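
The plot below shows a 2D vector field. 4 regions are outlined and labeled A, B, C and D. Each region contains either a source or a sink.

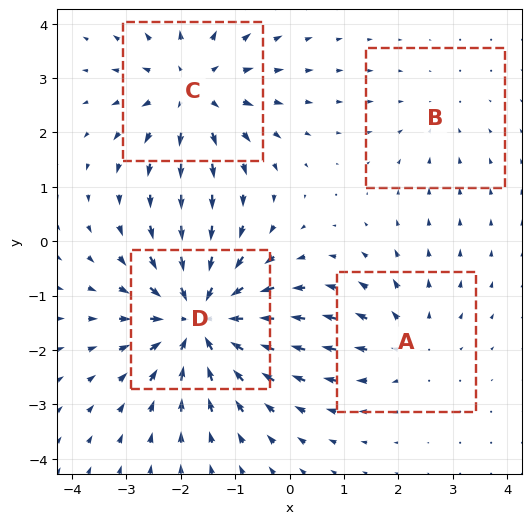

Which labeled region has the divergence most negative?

D

Divergence at each region's feature centre — A: about +3, B: about -2, C: about +4, D: about -6. Region D is most negative.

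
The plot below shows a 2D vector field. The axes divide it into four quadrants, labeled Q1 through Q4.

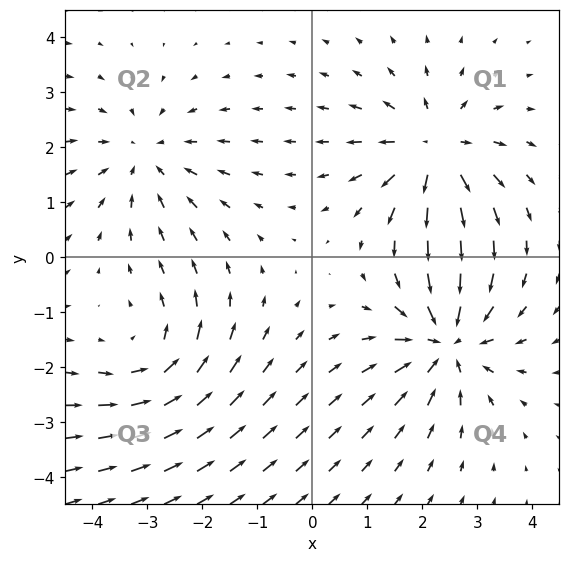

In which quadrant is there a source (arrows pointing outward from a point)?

The source sits at approximately (2.2, 1.9), which lies in quadrant Q1. The divergence there is about +5, positive as expected for a source.

Q1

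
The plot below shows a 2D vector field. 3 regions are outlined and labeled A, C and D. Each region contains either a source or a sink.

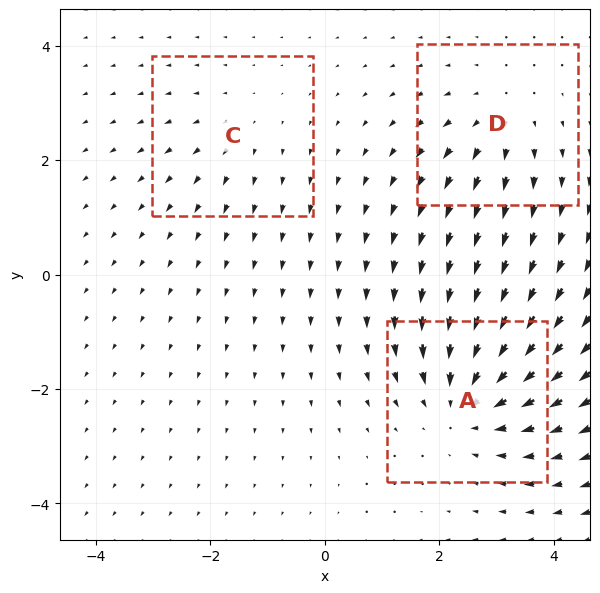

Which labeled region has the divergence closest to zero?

C

Divergence at each region's feature centre — A: about -4, C: about +2, D: about +3. Region C is closest to zero.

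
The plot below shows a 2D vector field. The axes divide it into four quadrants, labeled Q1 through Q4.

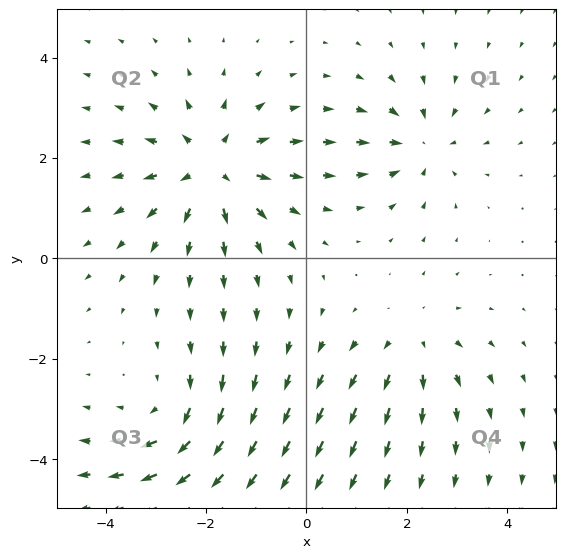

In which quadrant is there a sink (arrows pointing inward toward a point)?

The sink sits at approximately (2.3, 2.3), which lies in quadrant Q1. The divergence there is about -3, negative as expected for a sink.

Q1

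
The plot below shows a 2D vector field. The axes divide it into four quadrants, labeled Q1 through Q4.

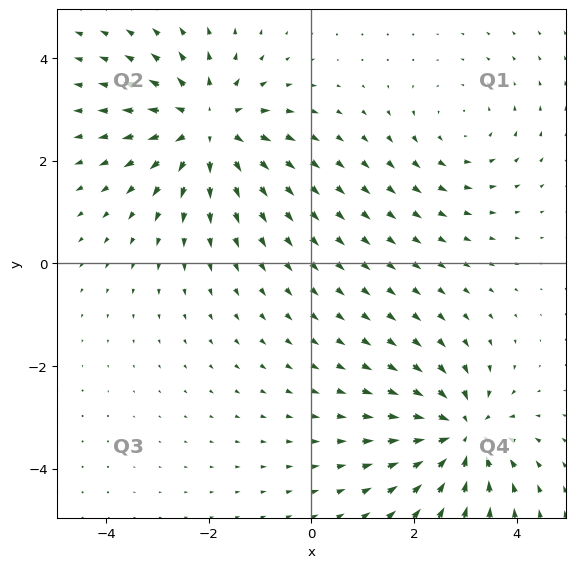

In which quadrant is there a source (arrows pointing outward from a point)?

Q2

The source sits at approximately (-2.0, 2.7), which lies in quadrant Q2. The divergence there is about +5, positive as expected for a source.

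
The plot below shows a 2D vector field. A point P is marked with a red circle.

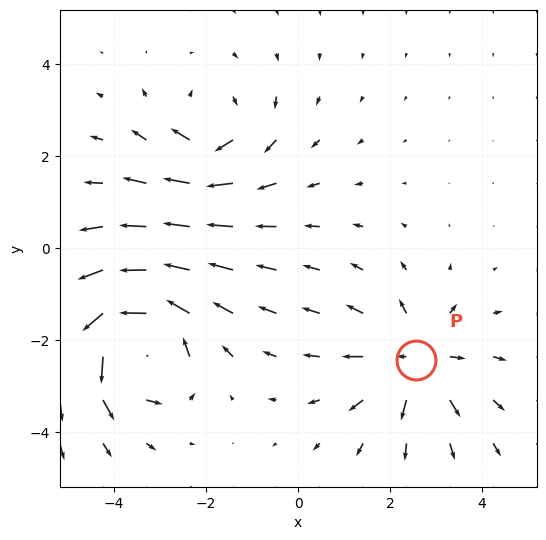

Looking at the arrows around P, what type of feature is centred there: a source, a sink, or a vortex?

source

At P (2.6, -2.4) the arrows spread outward. Divergence about +4, curl ≈0 — positive divergence with near-zero curl is a source.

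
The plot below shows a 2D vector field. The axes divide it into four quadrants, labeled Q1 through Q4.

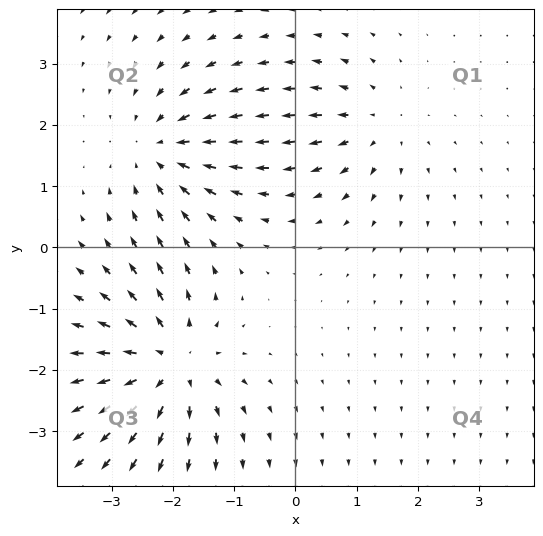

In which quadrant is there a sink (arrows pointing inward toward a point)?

The sink sits at approximately (-2.2, 1.6), which lies in quadrant Q2. The divergence there is about -4, negative as expected for a sink.

Q2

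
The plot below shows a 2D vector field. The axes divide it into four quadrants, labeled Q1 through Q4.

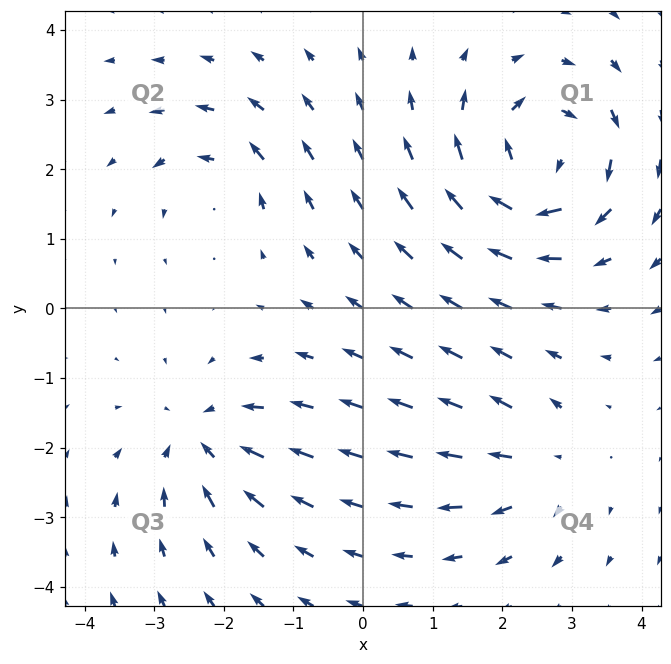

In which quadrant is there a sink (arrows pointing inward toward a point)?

The sink sits at approximately (-2.3, -1.9), which lies in quadrant Q3. The divergence there is about -4, negative as expected for a sink.

Q3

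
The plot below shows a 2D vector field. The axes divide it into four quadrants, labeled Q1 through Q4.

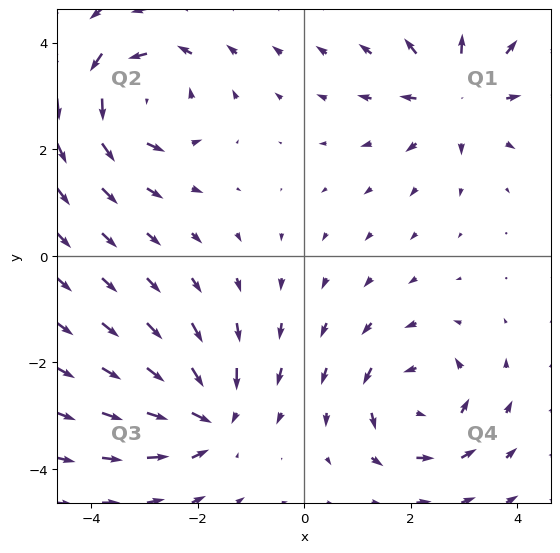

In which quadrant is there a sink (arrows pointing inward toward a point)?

Q3

The sink sits at approximately (-1.8, -3.0), which lies in quadrant Q3. The divergence there is about -5, negative as expected for a sink.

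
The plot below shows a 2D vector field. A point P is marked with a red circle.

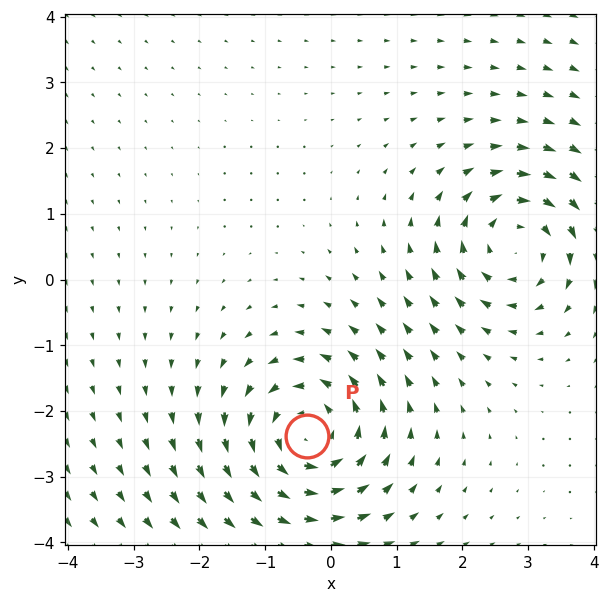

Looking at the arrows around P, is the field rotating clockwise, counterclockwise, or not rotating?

Near P at (-0.4, -2.4) the arrows circulate counterclockwise. The curl (z-component) there is about +5; positive curl means counterclockwise rotation.

counterclockwise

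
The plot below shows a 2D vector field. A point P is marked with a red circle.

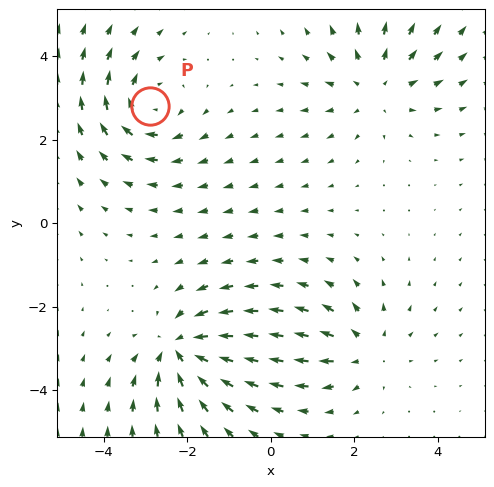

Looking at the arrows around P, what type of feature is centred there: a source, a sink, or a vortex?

vortex

At P (-2.9, 2.8) the arrows circulate clockwise. Divergence ≈0, curl about -4 — near-zero divergence with nonzero curl is a vortex.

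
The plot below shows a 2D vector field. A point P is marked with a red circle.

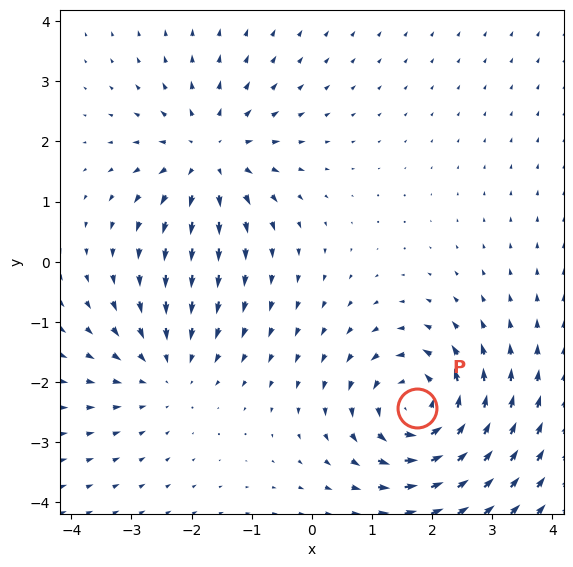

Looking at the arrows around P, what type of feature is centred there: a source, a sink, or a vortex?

vortex

At P (1.7, -2.4) the arrows circulate counterclockwise. Divergence ≈0, curl about +6 — near-zero divergence with nonzero curl is a vortex.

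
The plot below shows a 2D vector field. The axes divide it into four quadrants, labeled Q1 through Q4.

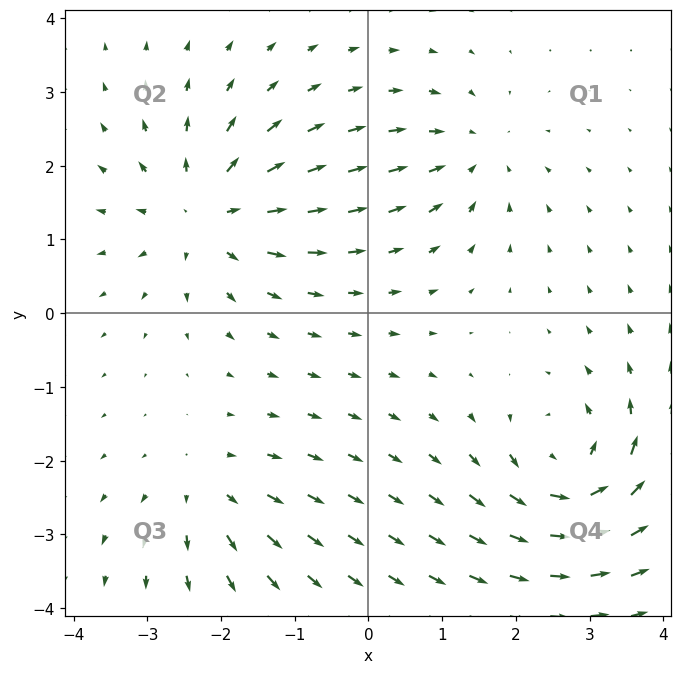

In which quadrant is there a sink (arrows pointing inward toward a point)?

Q1

The sink sits at approximately (1.4, 2.2), which lies in quadrant Q1. The divergence there is about -3, negative as expected for a sink.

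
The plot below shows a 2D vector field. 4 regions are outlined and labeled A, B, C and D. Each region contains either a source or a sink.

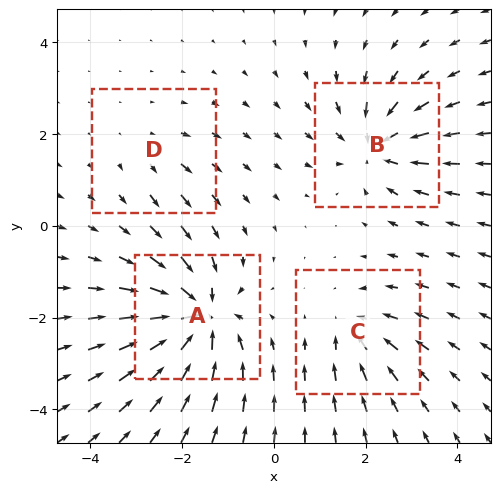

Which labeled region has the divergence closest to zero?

Divergence at each region's feature centre — A: about -9, B: about -6, C: about -4, D: about +2. Region D is closest to zero.

D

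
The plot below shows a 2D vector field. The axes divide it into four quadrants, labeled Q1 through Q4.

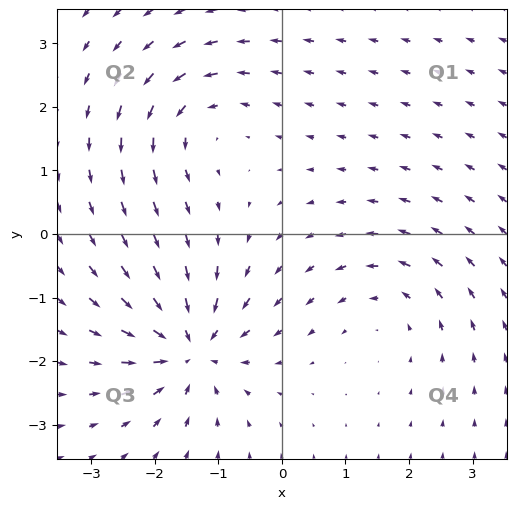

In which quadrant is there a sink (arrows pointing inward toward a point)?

The sink sits at approximately (-1.4, -1.8), which lies in quadrant Q3. The divergence there is about -6, negative as expected for a sink.

Q3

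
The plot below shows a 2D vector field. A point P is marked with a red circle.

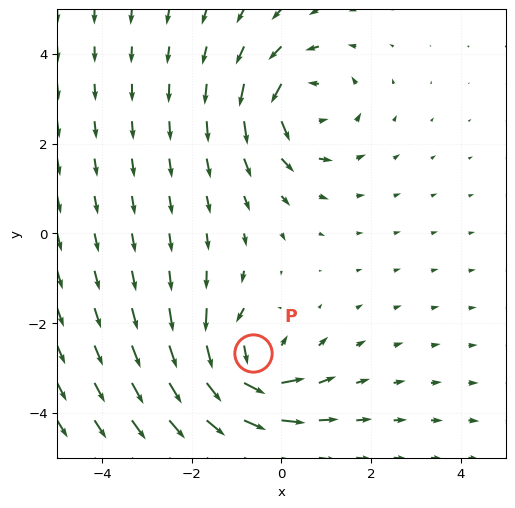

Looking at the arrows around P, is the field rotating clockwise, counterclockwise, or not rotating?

counterclockwise

Near P at (-0.6, -2.7) the arrows circulate counterclockwise. The curl (z-component) there is about +6; positive curl means counterclockwise rotation.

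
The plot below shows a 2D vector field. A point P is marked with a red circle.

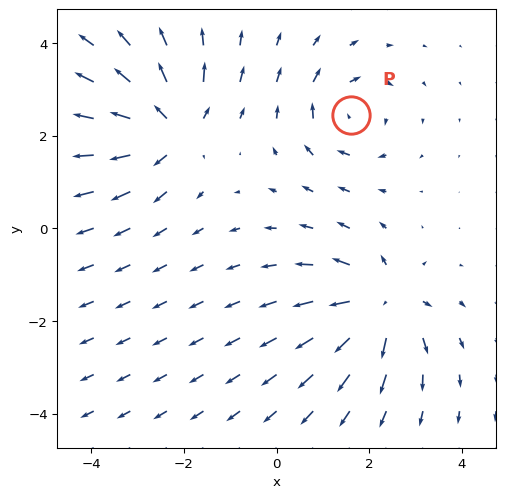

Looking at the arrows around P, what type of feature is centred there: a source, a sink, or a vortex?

At P (1.6, 2.5) the arrows circulate clockwise. Divergence ≈0, curl about -5 — near-zero divergence with nonzero curl is a vortex.

vortex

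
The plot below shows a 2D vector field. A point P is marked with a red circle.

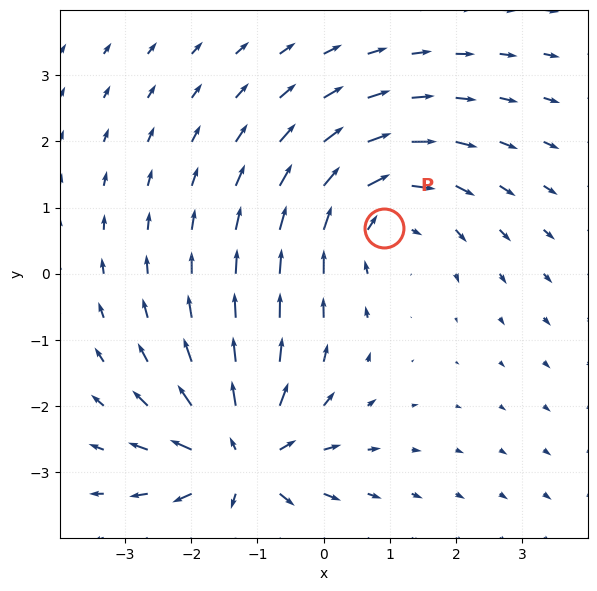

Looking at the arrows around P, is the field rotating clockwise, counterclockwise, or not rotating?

Near P at (0.9, 0.7) the arrows circulate clockwise. The curl (z-component) there is about -3; negative curl means clockwise rotation.

clockwise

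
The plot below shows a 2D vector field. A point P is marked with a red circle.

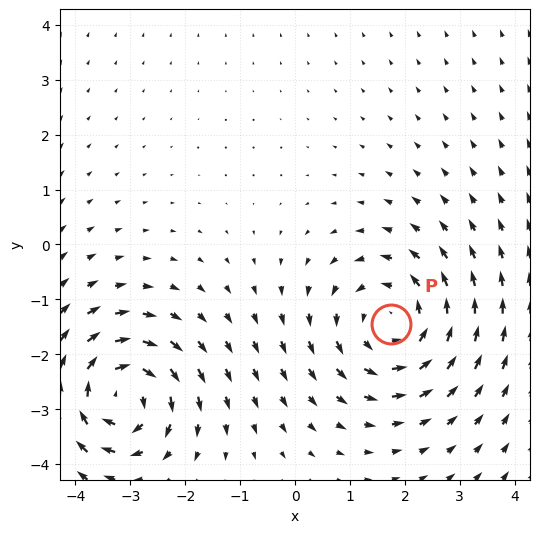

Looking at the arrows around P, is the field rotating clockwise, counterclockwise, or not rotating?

counterclockwise

Near P at (1.8, -1.4) the arrows circulate counterclockwise. The curl (z-component) there is about +3; positive curl means counterclockwise rotation.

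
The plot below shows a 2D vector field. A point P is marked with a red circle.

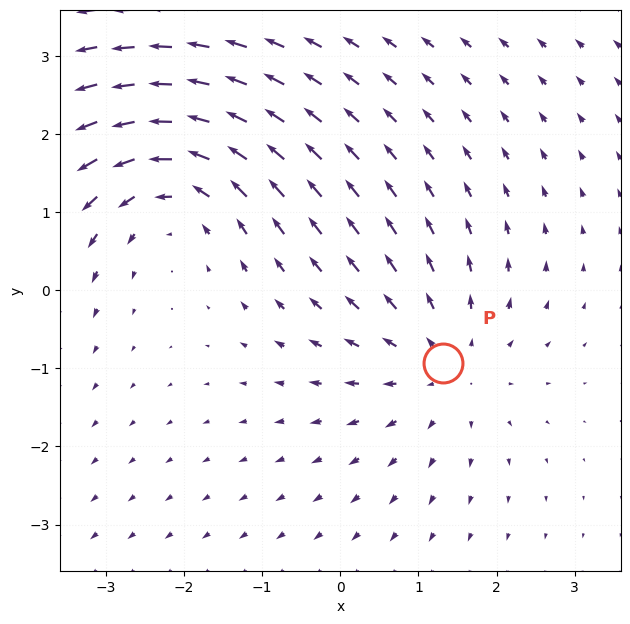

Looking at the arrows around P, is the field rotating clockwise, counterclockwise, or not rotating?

not rotating

Near P at (1.3, -0.9) the arrows show no circulation. The curl there is ≈0.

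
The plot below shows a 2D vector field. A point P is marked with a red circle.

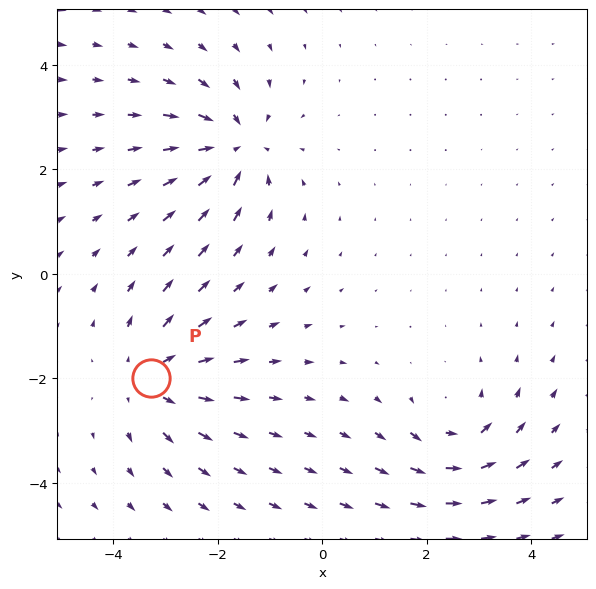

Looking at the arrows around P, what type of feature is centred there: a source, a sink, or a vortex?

source

At P (-3.3, -2.0) the arrows spread outward. Divergence about +4, curl ≈0 — positive divergence with near-zero curl is a source.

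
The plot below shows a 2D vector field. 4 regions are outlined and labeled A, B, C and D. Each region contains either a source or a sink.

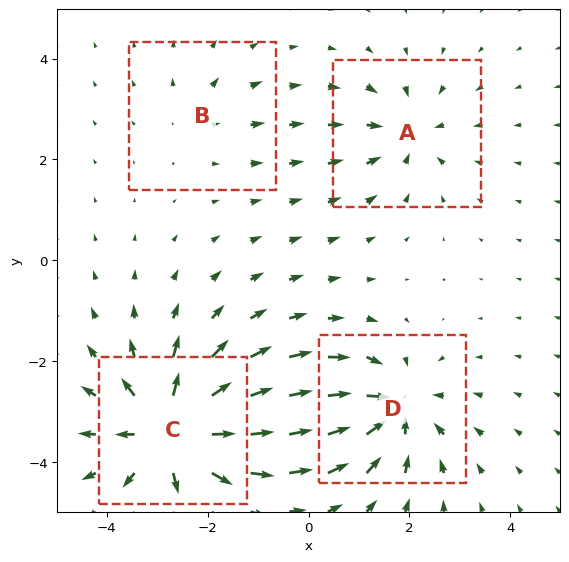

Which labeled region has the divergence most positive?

Divergence at each region's feature centre — A: about -4, B: about +2, C: about +7, D: about -5. Region C is most positive.

C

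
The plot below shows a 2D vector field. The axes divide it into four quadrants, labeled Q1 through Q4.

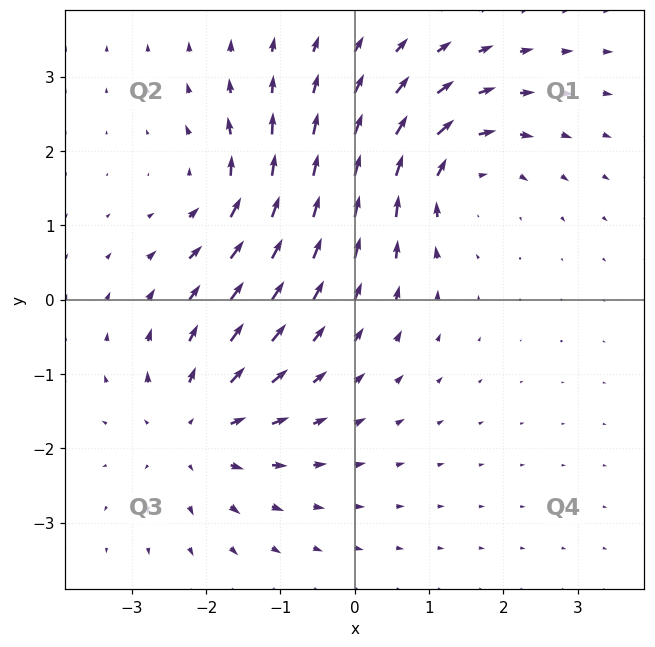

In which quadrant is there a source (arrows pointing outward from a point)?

Q3

The source sits at approximately (-2.1, -1.7), which lies in quadrant Q3. The divergence there is about +4, positive as expected for a source.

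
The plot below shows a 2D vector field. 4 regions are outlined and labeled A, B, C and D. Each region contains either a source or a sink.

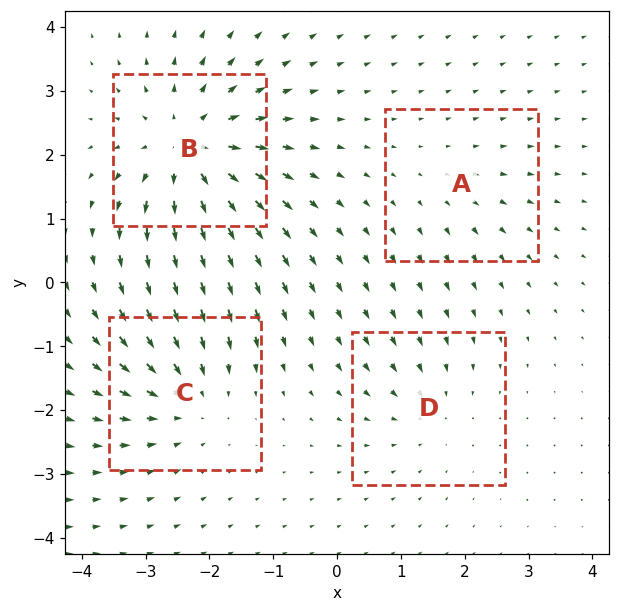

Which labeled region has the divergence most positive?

Divergence at each region's feature centre — A: about +2, B: about +7, C: about -5, D: about -3. Region B is most positive.

B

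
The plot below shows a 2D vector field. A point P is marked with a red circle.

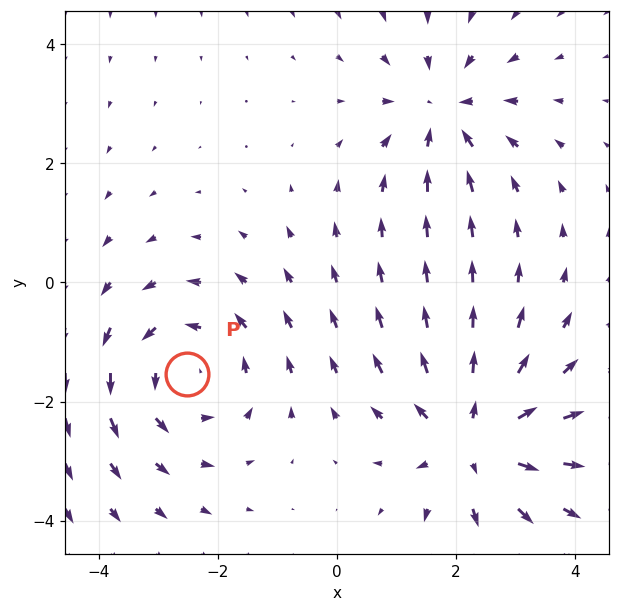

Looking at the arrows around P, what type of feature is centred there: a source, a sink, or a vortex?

At P (-2.5, -1.5) the arrows circulate counterclockwise. Divergence ≈0, curl about +3 — near-zero divergence with nonzero curl is a vortex.

vortex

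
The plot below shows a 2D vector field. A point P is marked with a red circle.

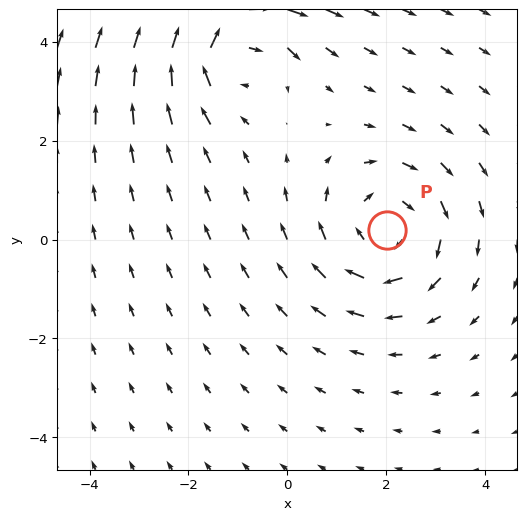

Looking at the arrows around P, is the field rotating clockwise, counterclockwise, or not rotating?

Near P at (2.0, 0.2) the arrows circulate clockwise. The curl (z-component) there is about -4; negative curl means clockwise rotation.

clockwise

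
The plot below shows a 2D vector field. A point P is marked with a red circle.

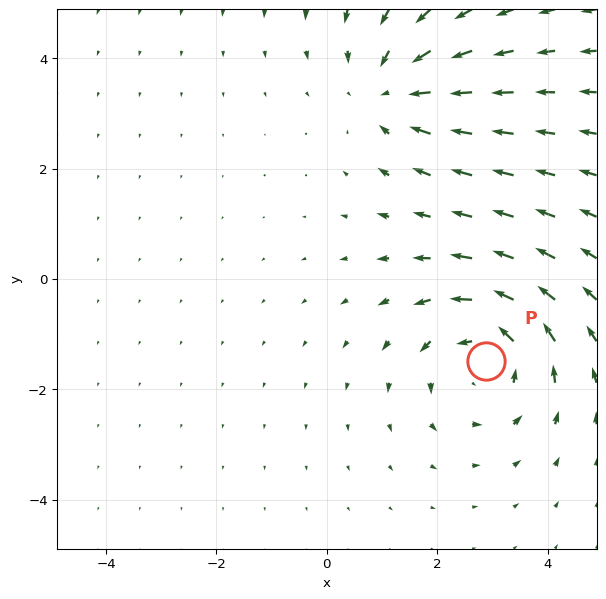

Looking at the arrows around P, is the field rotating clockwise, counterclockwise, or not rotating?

Near P at (2.9, -1.5) the arrows circulate counterclockwise. The curl (z-component) there is about +3; positive curl means counterclockwise rotation.

counterclockwise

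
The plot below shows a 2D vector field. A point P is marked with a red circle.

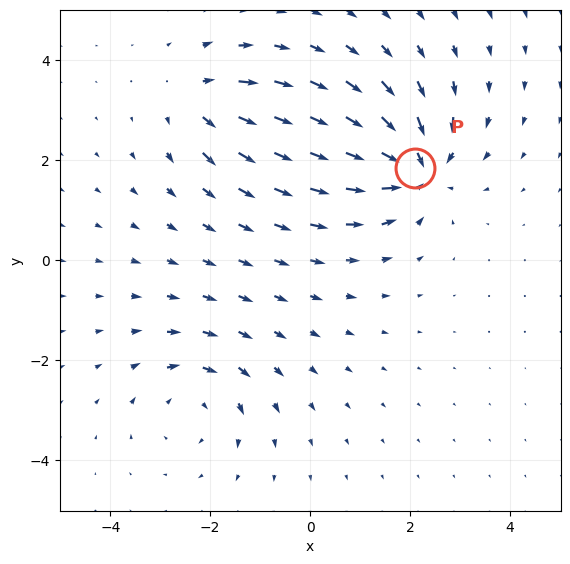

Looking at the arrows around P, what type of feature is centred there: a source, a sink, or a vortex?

sink

At P (2.1, 1.8) the arrows converge inward. Divergence about -5, curl ≈0 — negative divergence with near-zero curl is a sink.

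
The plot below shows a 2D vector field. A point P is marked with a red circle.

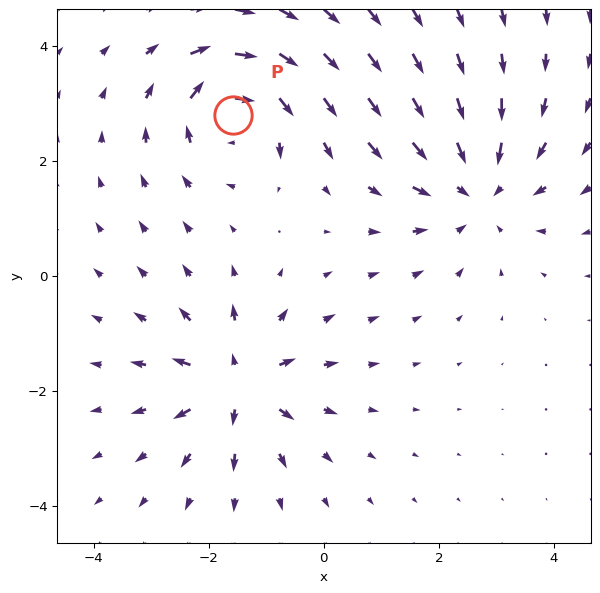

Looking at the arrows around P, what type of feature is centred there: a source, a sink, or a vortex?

vortex

At P (-1.6, 2.8) the arrows circulate clockwise. Divergence ≈0, curl about -5 — near-zero divergence with nonzero curl is a vortex.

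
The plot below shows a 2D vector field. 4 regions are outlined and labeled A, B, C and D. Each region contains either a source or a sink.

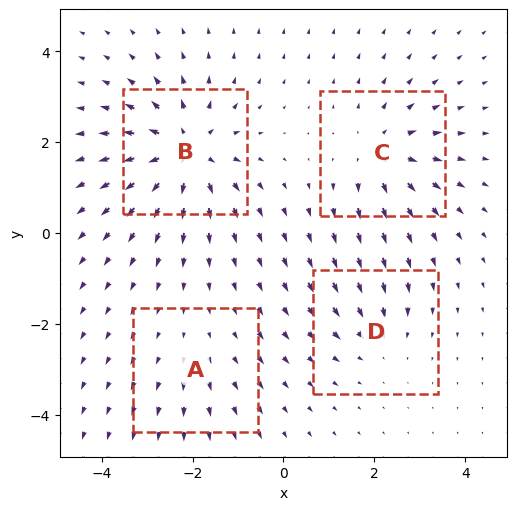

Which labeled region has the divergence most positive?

Divergence at each region's feature centre — A: about +2, B: about +7, C: about +5, D: about -3. Region B is most positive.

B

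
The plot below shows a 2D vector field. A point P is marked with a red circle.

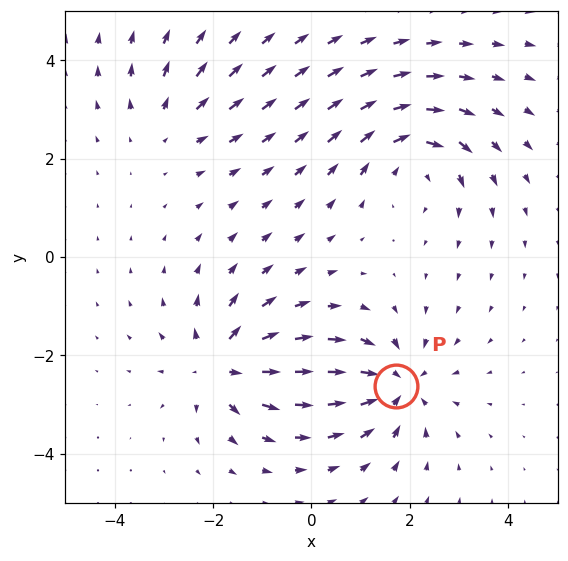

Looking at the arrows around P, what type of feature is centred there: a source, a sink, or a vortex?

sink

At P (1.7, -2.6) the arrows converge inward. Divergence about -5, curl ≈0 — negative divergence with near-zero curl is a sink.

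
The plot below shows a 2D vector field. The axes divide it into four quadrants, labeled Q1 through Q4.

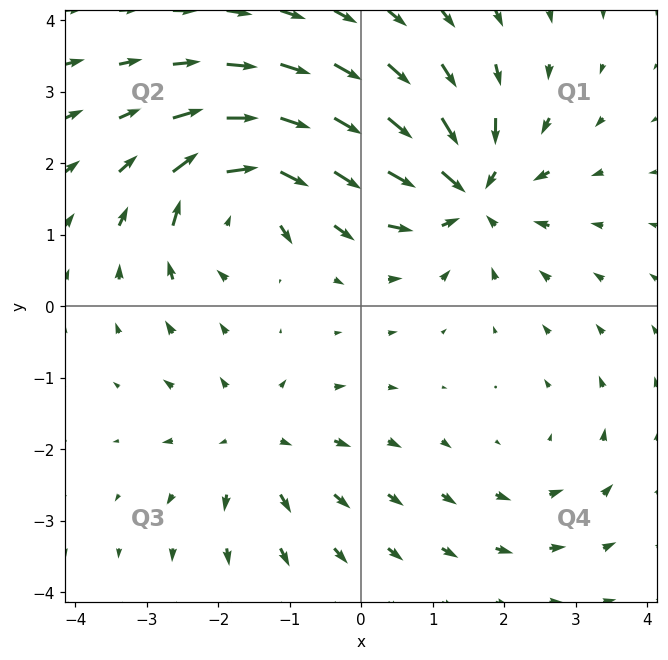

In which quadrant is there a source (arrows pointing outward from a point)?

The source sits at approximately (-1.5, -1.9), which lies in quadrant Q3. The divergence there is about +4, positive as expected for a source.

Q3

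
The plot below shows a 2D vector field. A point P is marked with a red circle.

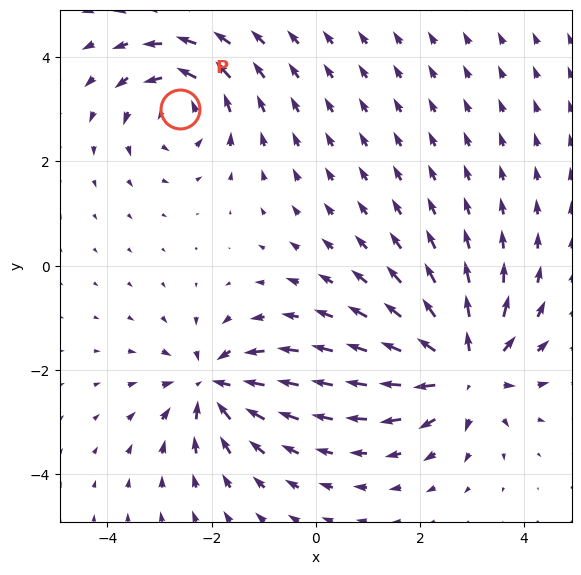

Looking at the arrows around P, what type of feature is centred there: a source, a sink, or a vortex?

vortex

At P (-2.6, 3.0) the arrows circulate counterclockwise. Divergence ≈0, curl about +4 — near-zero divergence with nonzero curl is a vortex.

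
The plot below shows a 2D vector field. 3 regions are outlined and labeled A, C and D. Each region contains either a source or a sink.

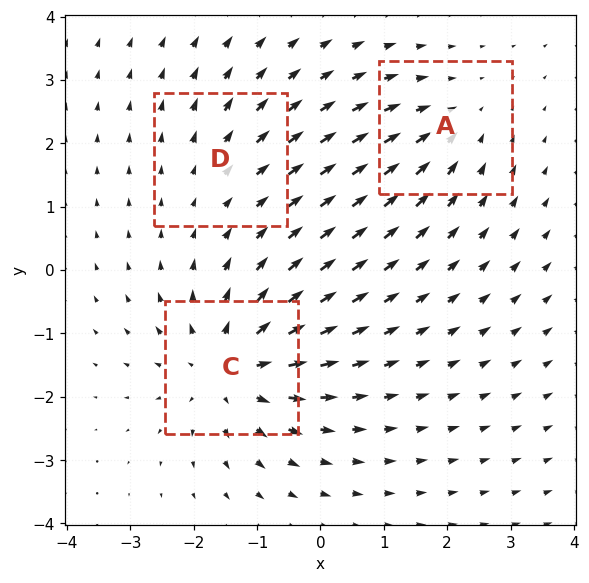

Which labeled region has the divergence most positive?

C

Divergence at each region's feature centre — A: about -3, C: about +5, D: about +2. Region C is most positive.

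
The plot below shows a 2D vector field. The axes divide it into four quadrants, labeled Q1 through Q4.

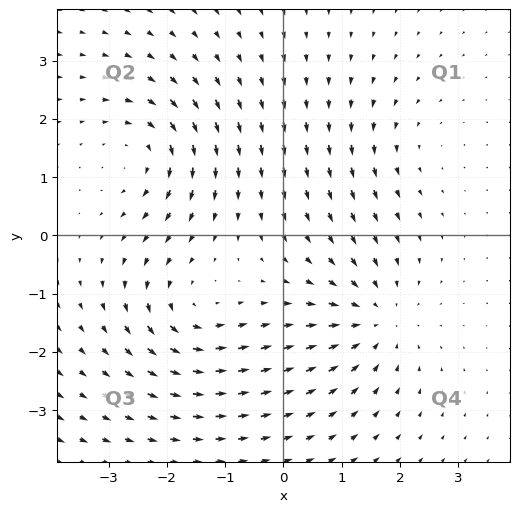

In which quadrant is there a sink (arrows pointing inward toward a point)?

The sink sits at approximately (1.6, -1.4), which lies in quadrant Q4. The divergence there is about -5, negative as expected for a sink.

Q4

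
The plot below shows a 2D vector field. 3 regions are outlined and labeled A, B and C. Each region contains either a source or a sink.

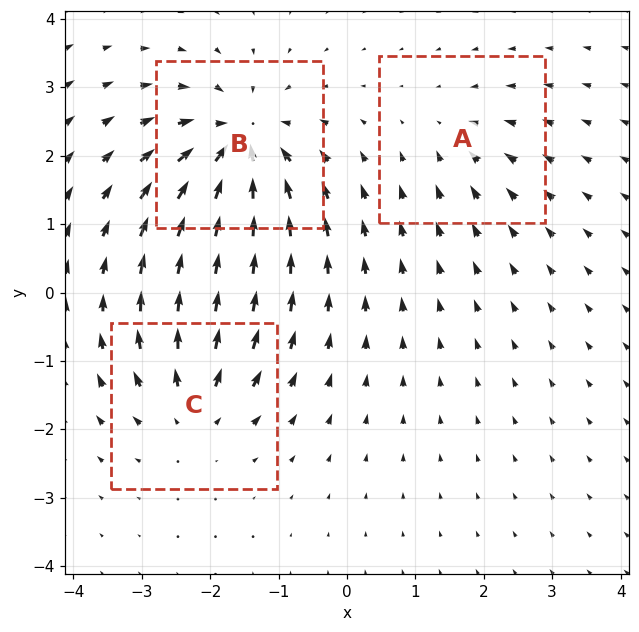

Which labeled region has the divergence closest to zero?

Divergence at each region's feature centre — A: about -2, B: about -6, C: about +4. Region A is closest to zero.

A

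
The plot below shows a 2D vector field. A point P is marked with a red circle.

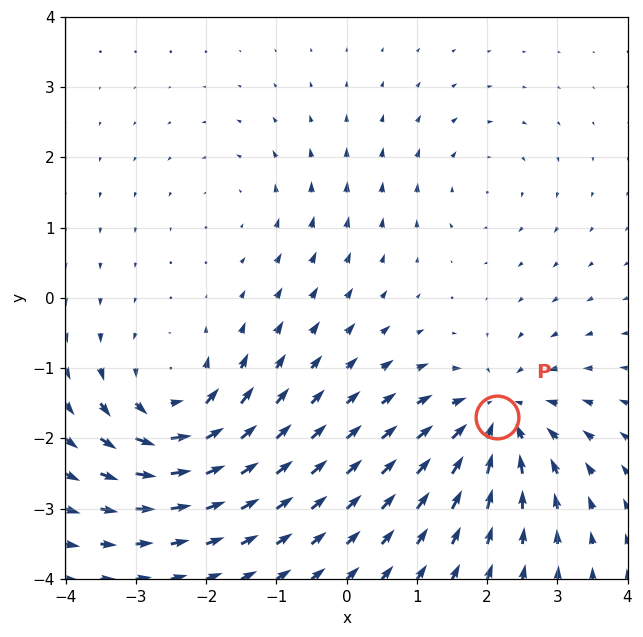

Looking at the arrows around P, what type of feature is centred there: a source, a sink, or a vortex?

At P (2.1, -1.7) the arrows converge inward. Divergence about -6, curl ≈0 — negative divergence with near-zero curl is a sink.

sink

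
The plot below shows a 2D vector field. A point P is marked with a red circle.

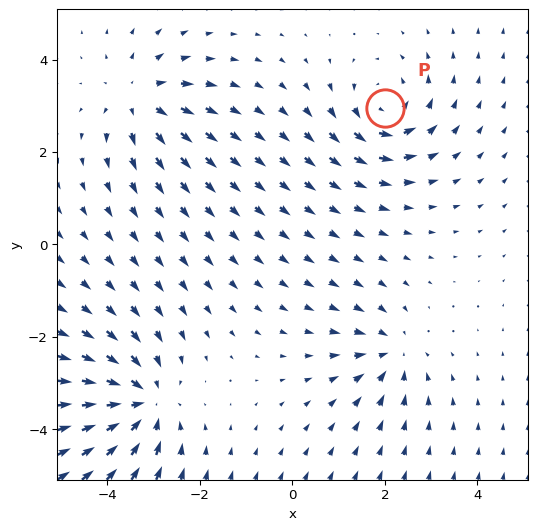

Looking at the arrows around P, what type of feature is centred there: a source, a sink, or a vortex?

vortex

At P (2.0, 2.9) the arrows circulate counterclockwise. Divergence ≈0, curl about +4 — near-zero divergence with nonzero curl is a vortex.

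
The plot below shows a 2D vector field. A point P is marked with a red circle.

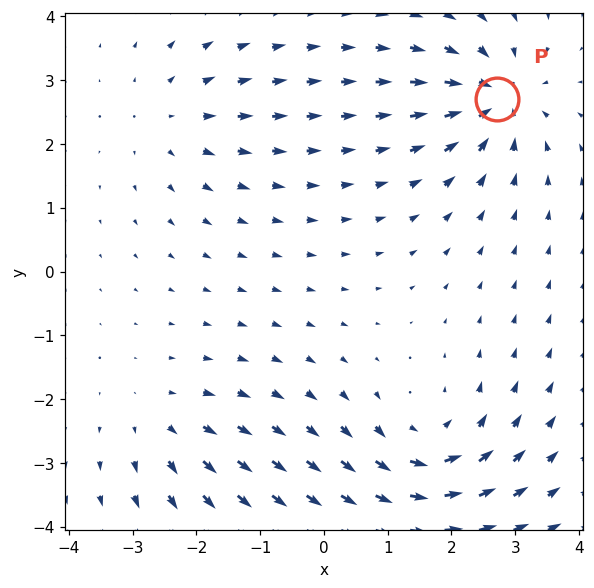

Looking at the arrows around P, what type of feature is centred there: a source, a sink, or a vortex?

sink

At P (2.7, 2.7) the arrows converge inward. Divergence about -6, curl ≈0 — negative divergence with near-zero curl is a sink.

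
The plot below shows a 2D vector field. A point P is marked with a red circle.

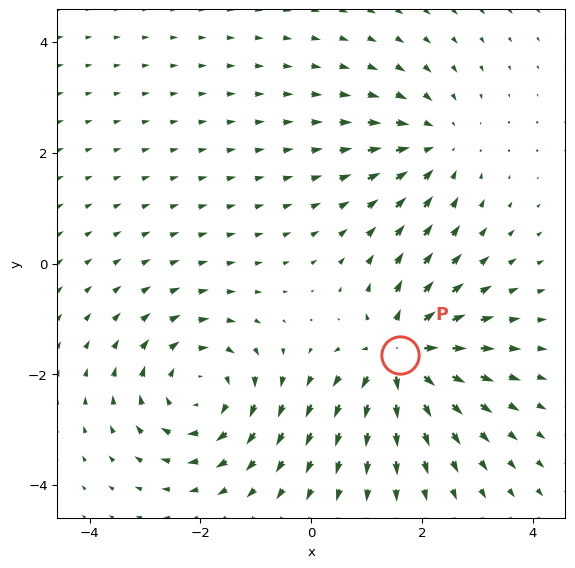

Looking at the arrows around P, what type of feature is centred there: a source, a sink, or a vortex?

At P (1.6, -1.6) the arrows spread outward. Divergence about +5, curl ≈0 — positive divergence with near-zero curl is a source.

source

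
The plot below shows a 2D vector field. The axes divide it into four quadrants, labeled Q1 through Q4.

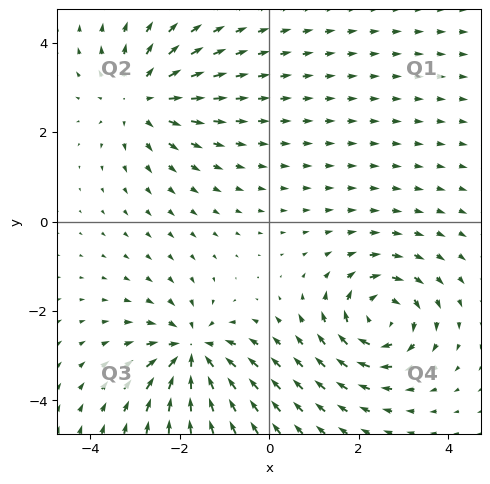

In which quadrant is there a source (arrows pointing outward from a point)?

Q2

The source sits at approximately (-2.9, 2.8), which lies in quadrant Q2. The divergence there is about +3, positive as expected for a source.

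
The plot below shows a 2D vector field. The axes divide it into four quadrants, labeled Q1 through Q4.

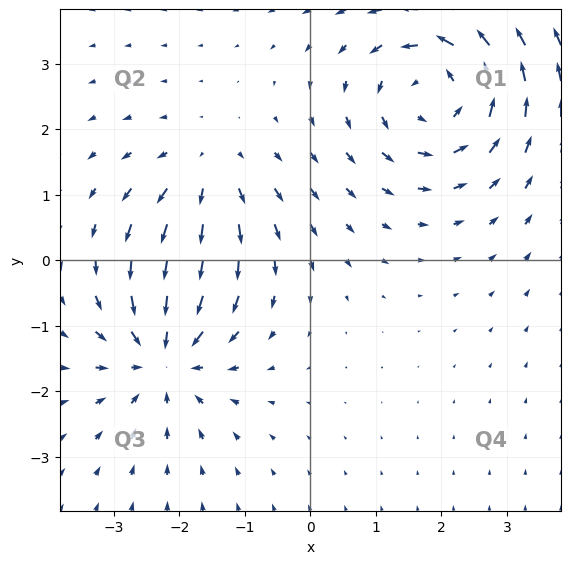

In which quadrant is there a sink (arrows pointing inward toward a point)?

Q3

The sink sits at approximately (-2.2, -1.5), which lies in quadrant Q3. The divergence there is about -4, negative as expected for a sink.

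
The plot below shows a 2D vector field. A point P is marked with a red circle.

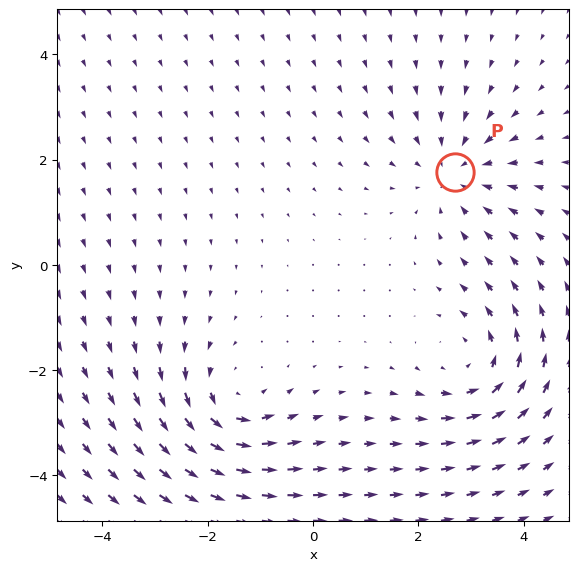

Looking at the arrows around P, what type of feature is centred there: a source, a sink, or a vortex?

At P (2.7, 1.8) the arrows converge inward. Divergence about -4, curl ≈0 — negative divergence with near-zero curl is a sink.

sink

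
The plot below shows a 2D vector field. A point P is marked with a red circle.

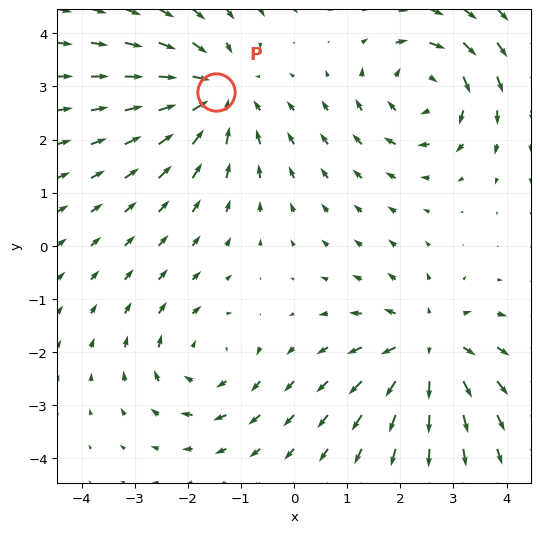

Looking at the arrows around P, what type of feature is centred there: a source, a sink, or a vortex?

sink

At P (-1.5, 2.9) the arrows converge inward. Divergence about -4, curl ≈0 — negative divergence with near-zero curl is a sink.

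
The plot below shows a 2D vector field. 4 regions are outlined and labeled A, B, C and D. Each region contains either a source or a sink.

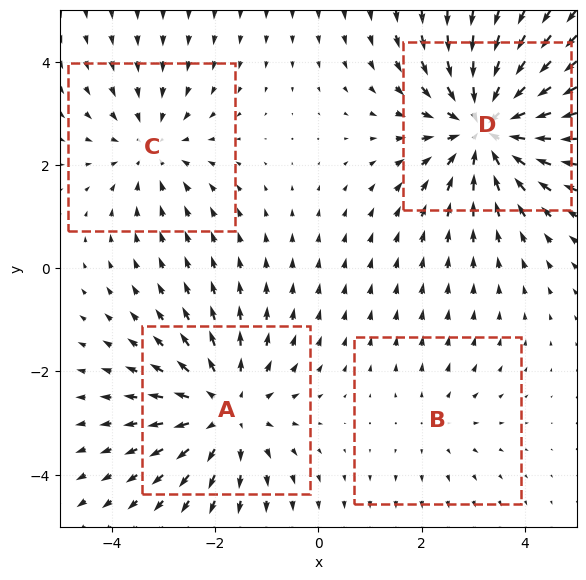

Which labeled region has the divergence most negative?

D

Divergence at each region's feature centre — A: about +4, B: about +2, C: about -3, D: about -5. Region D is most negative.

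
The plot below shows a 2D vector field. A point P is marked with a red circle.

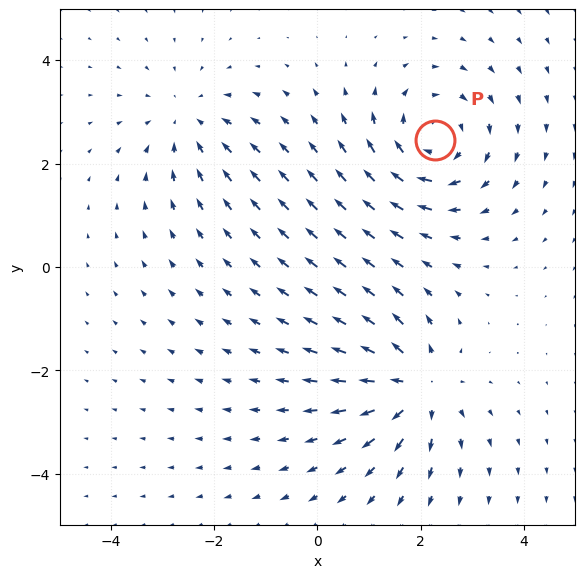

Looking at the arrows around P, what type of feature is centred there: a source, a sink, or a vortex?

vortex

At P (2.3, 2.5) the arrows circulate clockwise. Divergence ≈0, curl about -4 — near-zero divergence with nonzero curl is a vortex.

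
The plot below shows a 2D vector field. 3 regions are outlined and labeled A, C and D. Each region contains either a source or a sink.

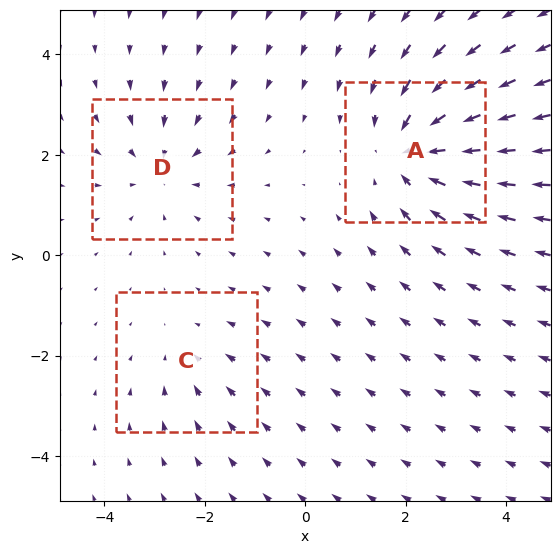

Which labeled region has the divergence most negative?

Divergence at each region's feature centre — A: about -4, C: about -2, D: about -3. Region A is most negative.

A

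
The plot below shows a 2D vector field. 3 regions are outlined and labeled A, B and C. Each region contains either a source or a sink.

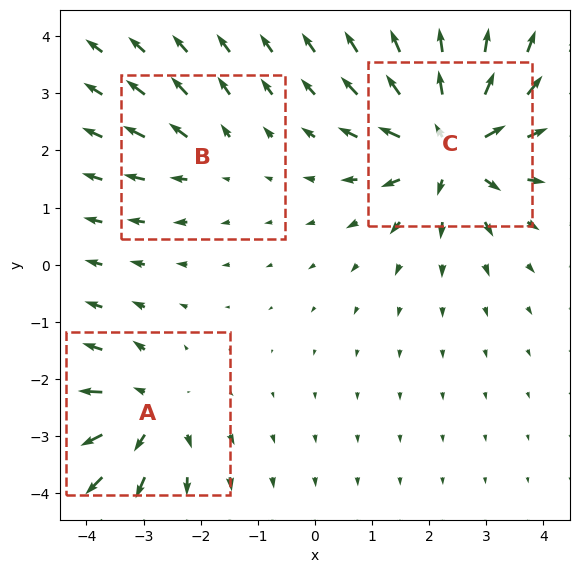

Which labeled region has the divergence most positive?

Divergence at each region's feature centre — A: about +4, B: about +2, C: about +6. Region C is most positive.

C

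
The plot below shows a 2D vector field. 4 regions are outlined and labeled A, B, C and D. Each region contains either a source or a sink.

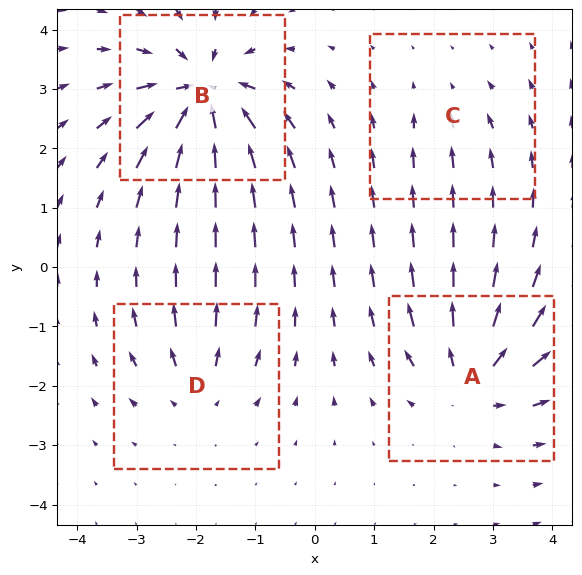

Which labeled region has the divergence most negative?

B

Divergence at each region's feature centre — A: about +6, B: about -9, C: about -2, D: about +4. Region B is most negative.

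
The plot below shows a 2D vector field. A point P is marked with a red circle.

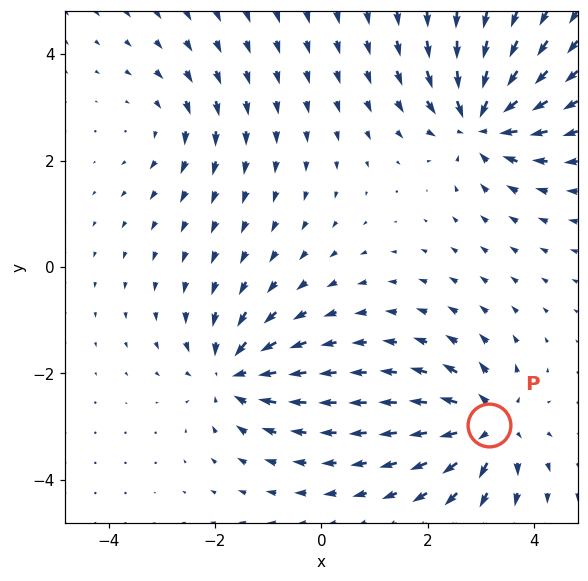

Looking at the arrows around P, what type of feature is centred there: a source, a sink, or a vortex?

At P (3.2, -3.0) the arrows spread outward. Divergence about +6, curl ≈0 — positive divergence with near-zero curl is a source.

source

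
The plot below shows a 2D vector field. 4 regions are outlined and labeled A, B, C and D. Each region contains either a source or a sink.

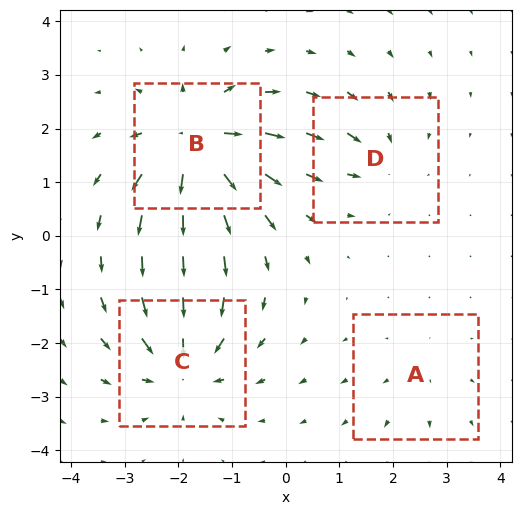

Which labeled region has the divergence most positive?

B

Divergence at each region's feature centre — A: about +2, B: about +8, C: about -6, D: about -4. Region B is most positive.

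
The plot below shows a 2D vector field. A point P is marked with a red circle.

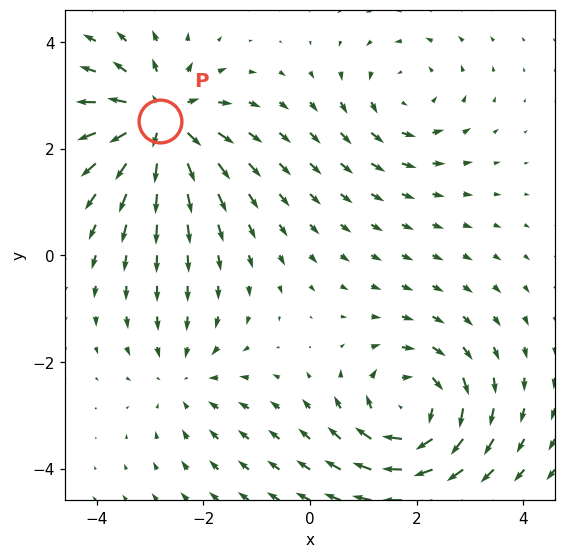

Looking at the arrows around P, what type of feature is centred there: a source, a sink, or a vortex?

source

At P (-2.8, 2.5) the arrows spread outward. Divergence about +6, curl ≈0 — positive divergence with near-zero curl is a source.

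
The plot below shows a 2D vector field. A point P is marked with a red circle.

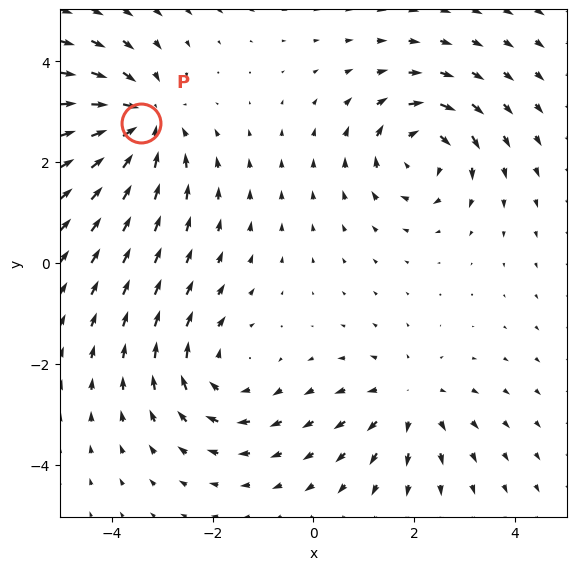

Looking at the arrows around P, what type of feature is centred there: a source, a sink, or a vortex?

At P (-3.4, 2.8) the arrows converge inward. Divergence about -4, curl ≈0 — negative divergence with near-zero curl is a sink.

sink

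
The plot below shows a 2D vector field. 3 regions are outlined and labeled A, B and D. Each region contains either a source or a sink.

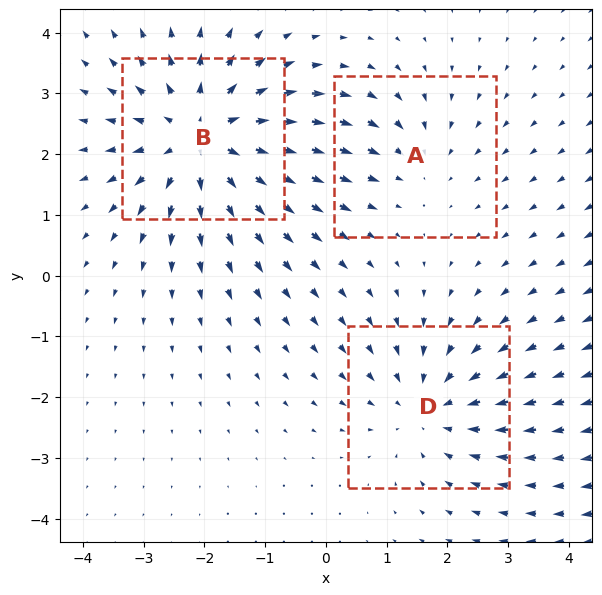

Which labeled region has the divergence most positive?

B

Divergence at each region's feature centre — A: about -2, B: about +4, D: about -3. Region B is most positive.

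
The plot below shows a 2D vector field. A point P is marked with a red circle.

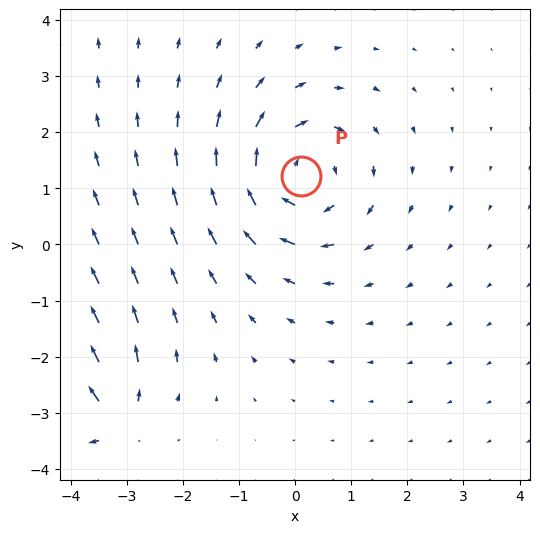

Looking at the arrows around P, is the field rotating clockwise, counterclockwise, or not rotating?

clockwise

Near P at (0.1, 1.2) the arrows circulate clockwise. The curl (z-component) there is about -4; negative curl means clockwise rotation.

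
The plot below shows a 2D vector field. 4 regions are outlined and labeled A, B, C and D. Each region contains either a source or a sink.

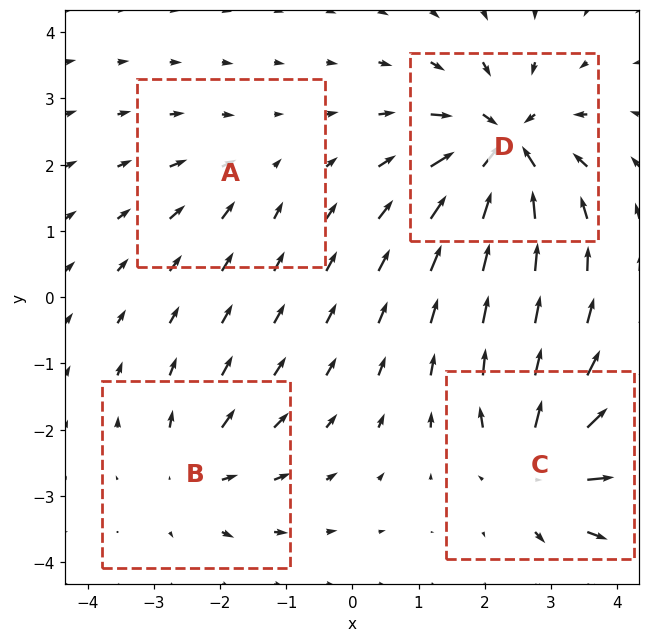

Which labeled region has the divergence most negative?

D

Divergence at each region's feature centre — A: about -3, B: about +4, C: about +7, D: about -8. Region D is most negative.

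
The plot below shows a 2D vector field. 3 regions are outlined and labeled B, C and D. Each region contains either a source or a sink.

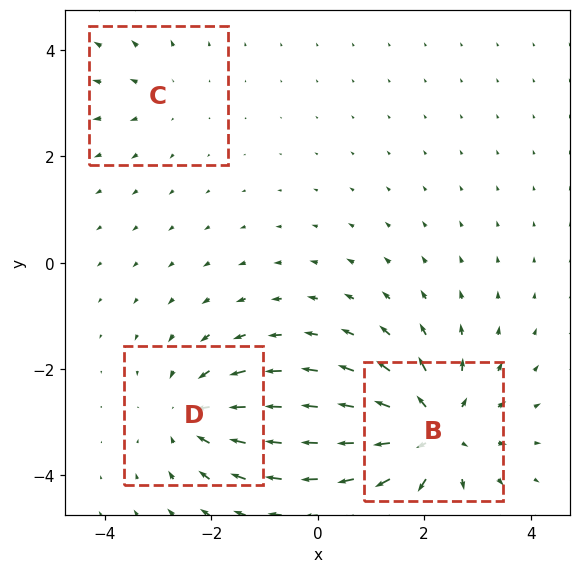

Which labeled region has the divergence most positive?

Divergence at each region's feature centre — B: about +5, C: about +2, D: about -3. Region B is most positive.

B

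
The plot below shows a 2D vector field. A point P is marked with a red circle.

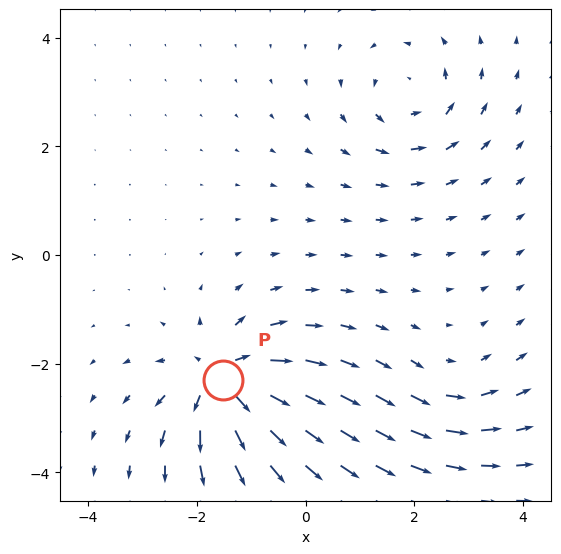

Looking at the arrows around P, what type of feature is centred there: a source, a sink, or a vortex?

At P (-1.5, -2.3) the arrows spread outward. Divergence about +7, curl ≈0 — positive divergence with near-zero curl is a source.

source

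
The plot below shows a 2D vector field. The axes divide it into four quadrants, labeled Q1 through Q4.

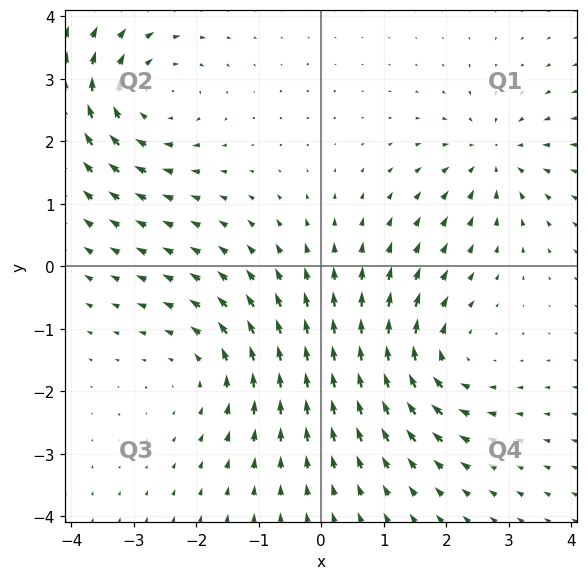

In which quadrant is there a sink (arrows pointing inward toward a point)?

Q1

The sink sits at approximately (2.8, 1.7), which lies in quadrant Q1. The divergence there is about -4, negative as expected for a sink.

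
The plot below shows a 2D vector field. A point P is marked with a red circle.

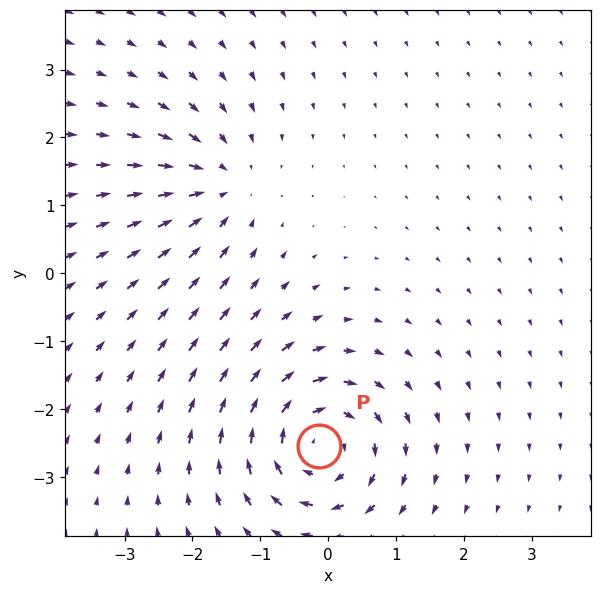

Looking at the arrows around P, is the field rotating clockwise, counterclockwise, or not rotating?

clockwise

Near P at (-0.1, -2.5) the arrows circulate clockwise. The curl (z-component) there is about -5; negative curl means clockwise rotation.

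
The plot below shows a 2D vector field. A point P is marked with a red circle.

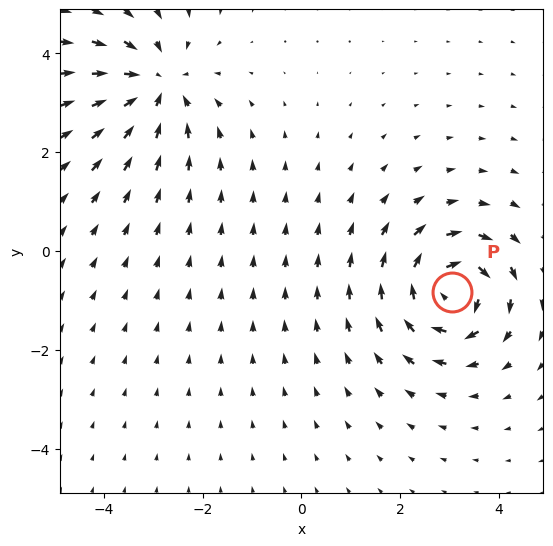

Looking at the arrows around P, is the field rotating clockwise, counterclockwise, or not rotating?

clockwise

Near P at (3.1, -0.8) the arrows circulate clockwise. The curl (z-component) there is about -6; negative curl means clockwise rotation.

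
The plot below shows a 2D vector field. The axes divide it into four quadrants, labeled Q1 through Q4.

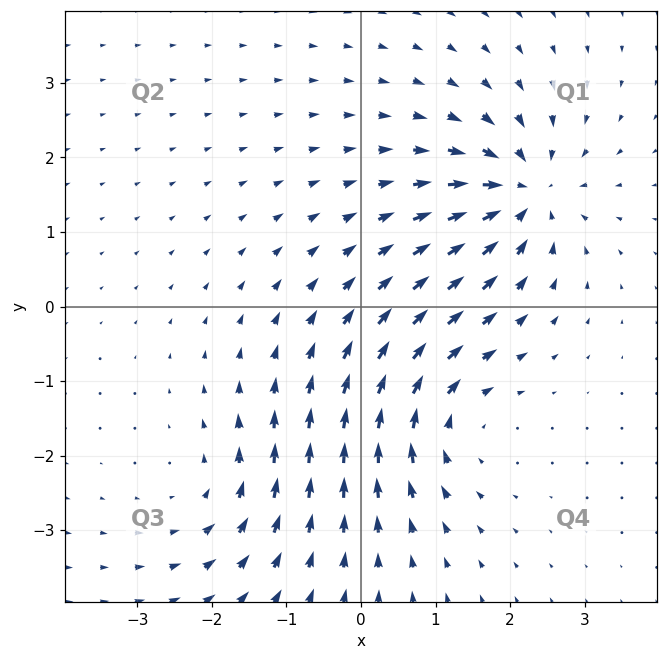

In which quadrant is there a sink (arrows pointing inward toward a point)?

Q1

The sink sits at approximately (2.2, 1.5), which lies in quadrant Q1. The divergence there is about -5, negative as expected for a sink.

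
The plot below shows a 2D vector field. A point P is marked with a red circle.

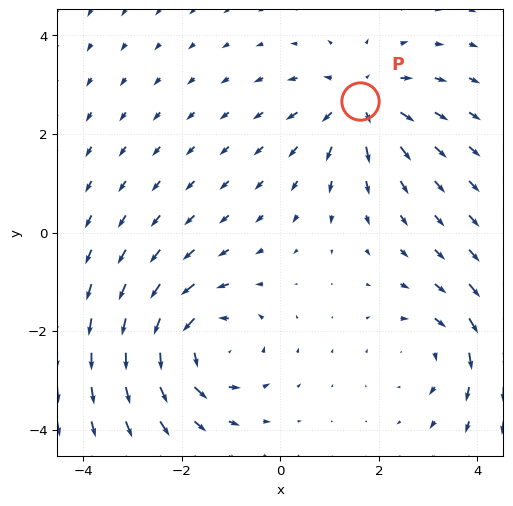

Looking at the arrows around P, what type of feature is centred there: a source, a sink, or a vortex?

source

At P (1.6, 2.7) the arrows spread outward. Divergence about +3, curl ≈0 — positive divergence with near-zero curl is a source.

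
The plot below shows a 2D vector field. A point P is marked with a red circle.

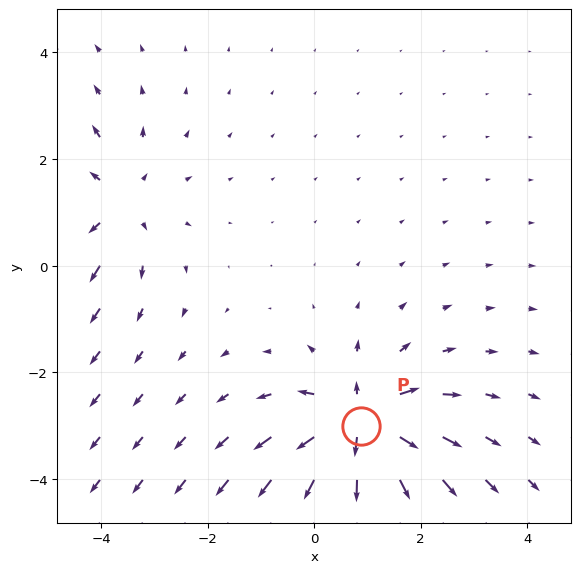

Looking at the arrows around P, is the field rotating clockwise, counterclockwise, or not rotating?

Near P at (0.9, -3.0) the arrows show no circulation. The curl there is ≈0.

not rotating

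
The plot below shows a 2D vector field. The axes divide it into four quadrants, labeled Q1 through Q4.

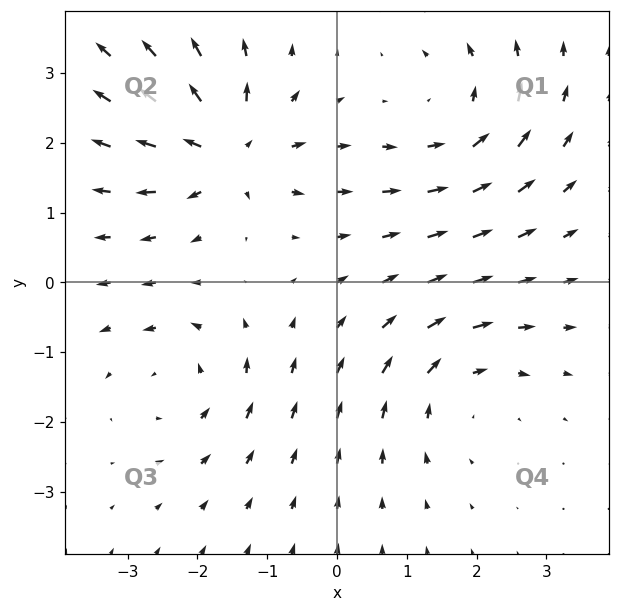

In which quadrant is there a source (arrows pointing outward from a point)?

Q2

The source sits at approximately (-1.6, 1.9), which lies in quadrant Q2. The divergence there is about +5, positive as expected for a source.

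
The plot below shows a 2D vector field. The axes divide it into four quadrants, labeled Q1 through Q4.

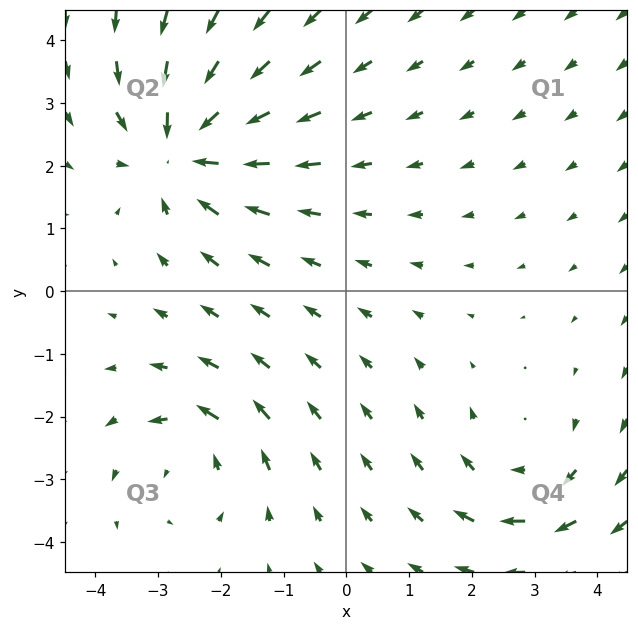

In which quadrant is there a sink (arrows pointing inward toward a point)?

The sink sits at approximately (-2.6, 2.3), which lies in quadrant Q2. The divergence there is about -5, negative as expected for a sink.

Q2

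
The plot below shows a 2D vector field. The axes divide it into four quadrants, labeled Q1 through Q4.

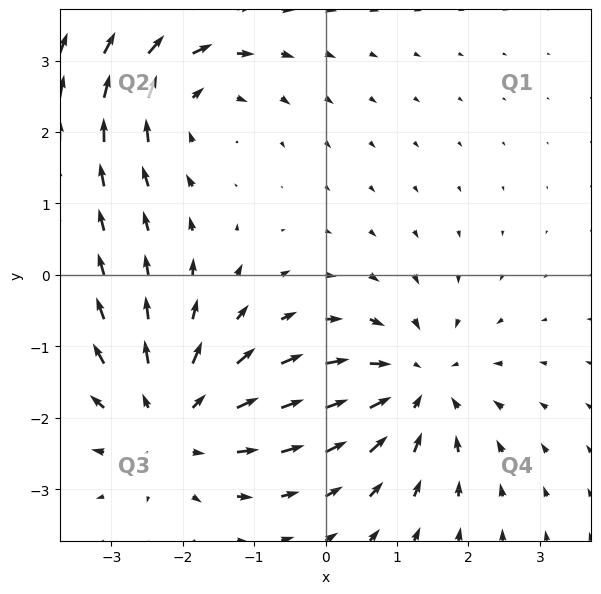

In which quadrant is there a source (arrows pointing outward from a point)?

The source sits at approximately (-2.2, -2.1), which lies in quadrant Q3. The divergence there is about +4, positive as expected for a source.

Q3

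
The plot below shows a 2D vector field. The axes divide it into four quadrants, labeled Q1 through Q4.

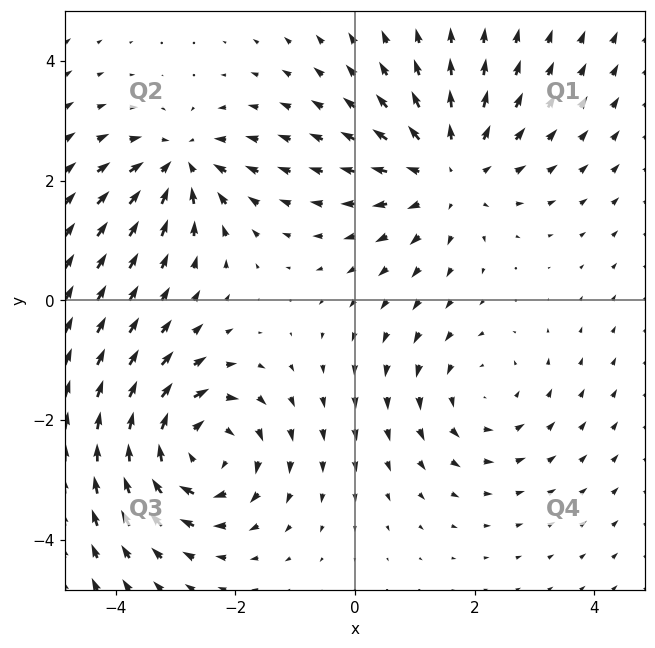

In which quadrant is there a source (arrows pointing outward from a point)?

The source sits at approximately (1.6, 2.1), which lies in quadrant Q1. The divergence there is about +4, positive as expected for a source.

Q1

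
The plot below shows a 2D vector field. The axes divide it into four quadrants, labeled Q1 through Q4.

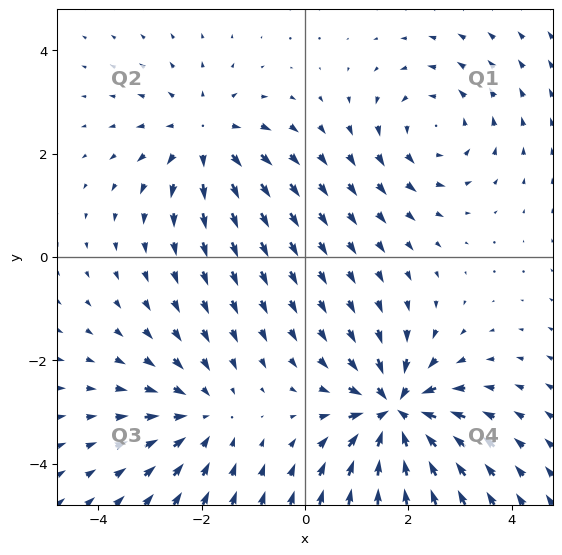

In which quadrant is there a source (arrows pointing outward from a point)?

Q2

The source sits at approximately (-1.9, 2.3), which lies in quadrant Q2. The divergence there is about +4, positive as expected for a source.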